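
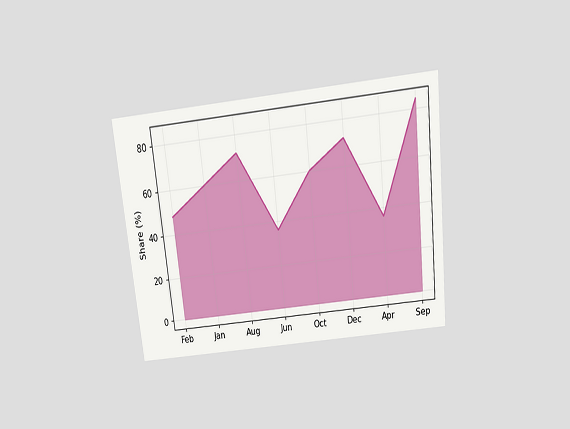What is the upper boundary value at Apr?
The chart is tilted about 6° counter-clockwise and viewed slightly from above. At Apr the upper boundary is at 36%.

36%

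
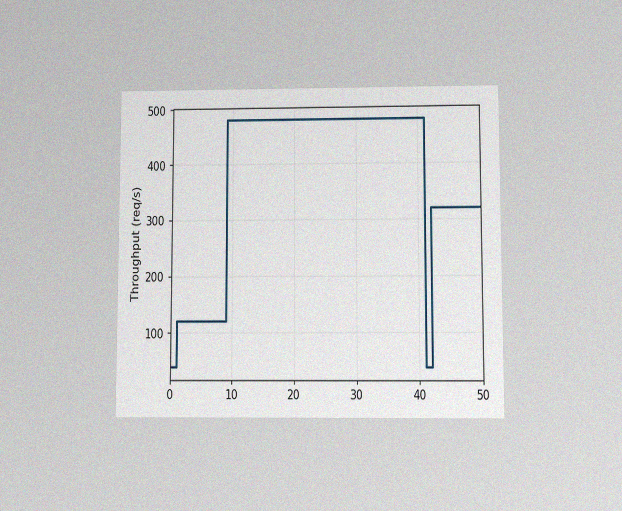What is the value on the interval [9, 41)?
The chart is viewed slightly from below, with some photo noise. On [9, 41) the step sits at 480req/s.

480req/s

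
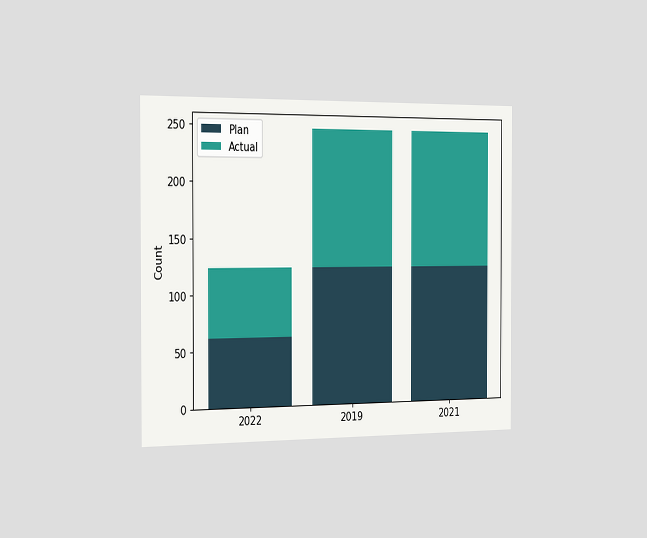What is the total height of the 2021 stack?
248

The chart is viewed slightly from the left. The 2021 stack's top reaches 248 on the y-axis.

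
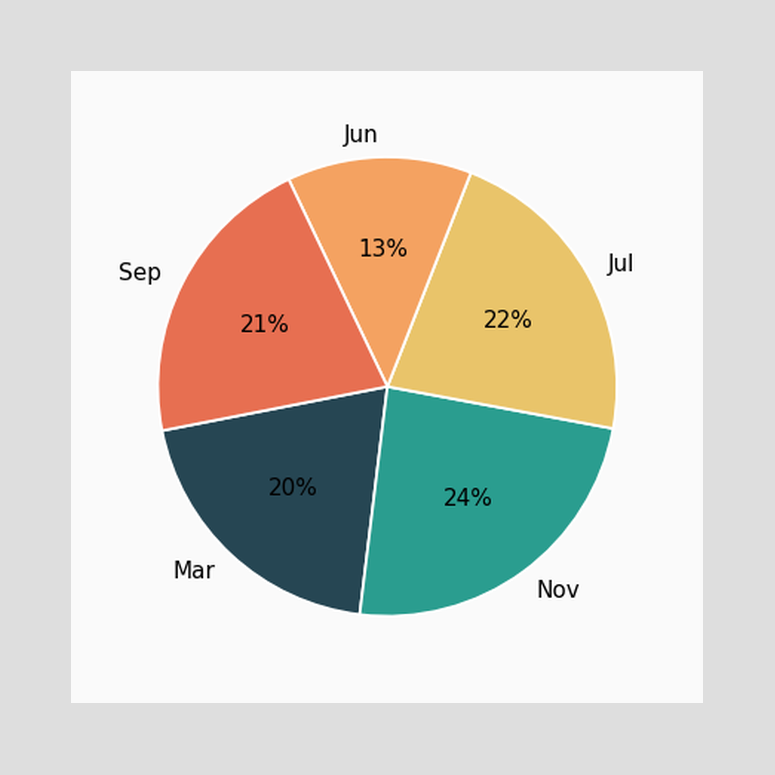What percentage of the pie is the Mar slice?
20%

The Mar slice takes up 20% of the pie.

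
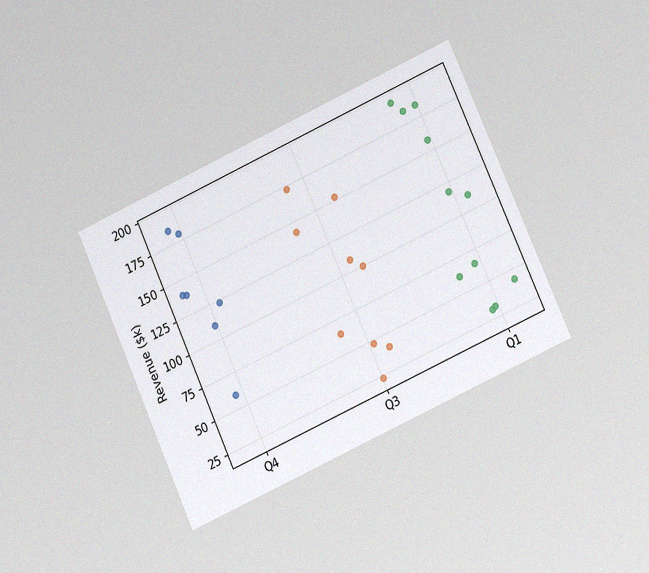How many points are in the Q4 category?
The chart is tilted about 24° counter-clockwise and viewed at a slight angle, with some photo noise. Counting the markers in the Q4 column gives 7.

7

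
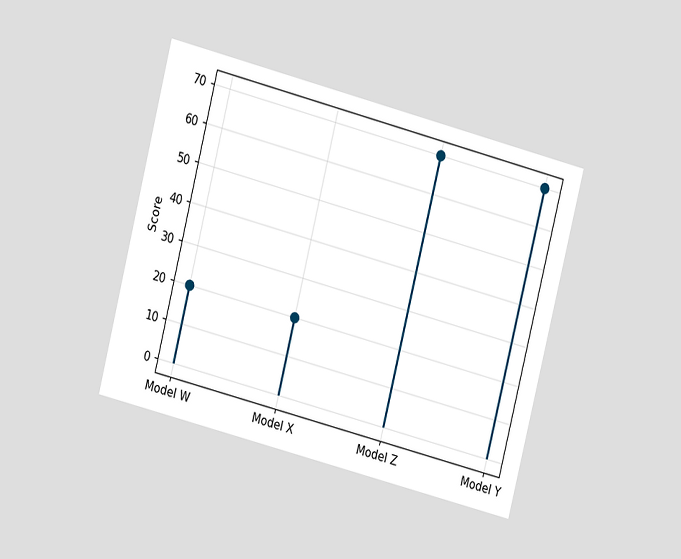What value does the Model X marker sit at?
The chart is tilted about 14° clockwise and viewed at a slight angle. The Model X marker sits at 20.

20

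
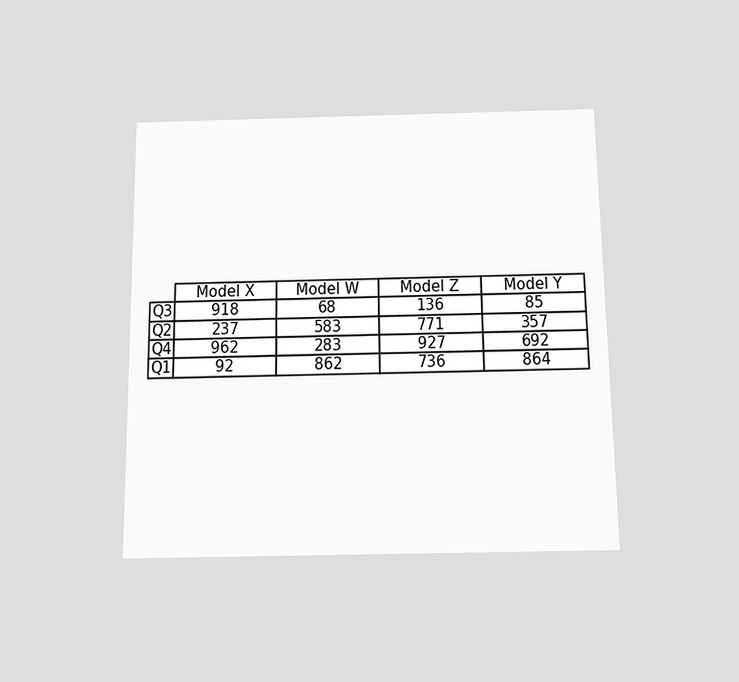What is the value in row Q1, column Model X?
The chart is viewed slightly from below. The (Q1, Model X) cell reads 92.

92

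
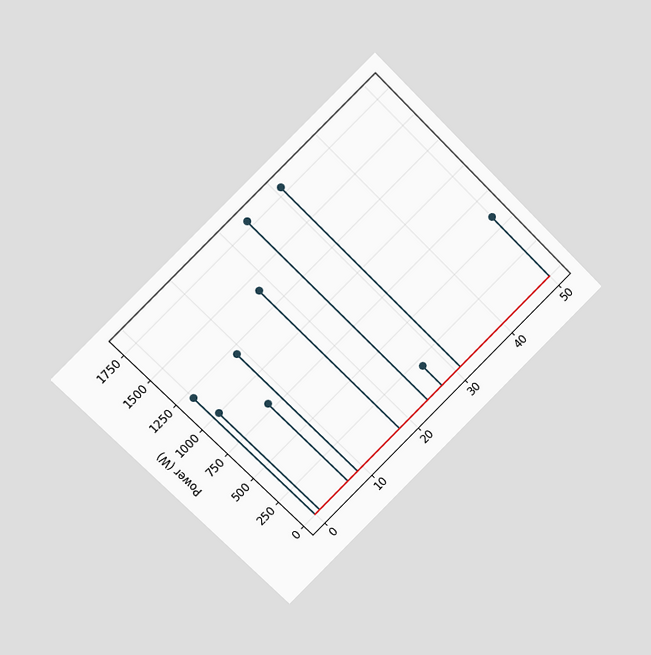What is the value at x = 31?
1800W

The chart is tilted about 45° counter-clockwise and viewed at a slight angle. The stem at x=31 reaches 1800W.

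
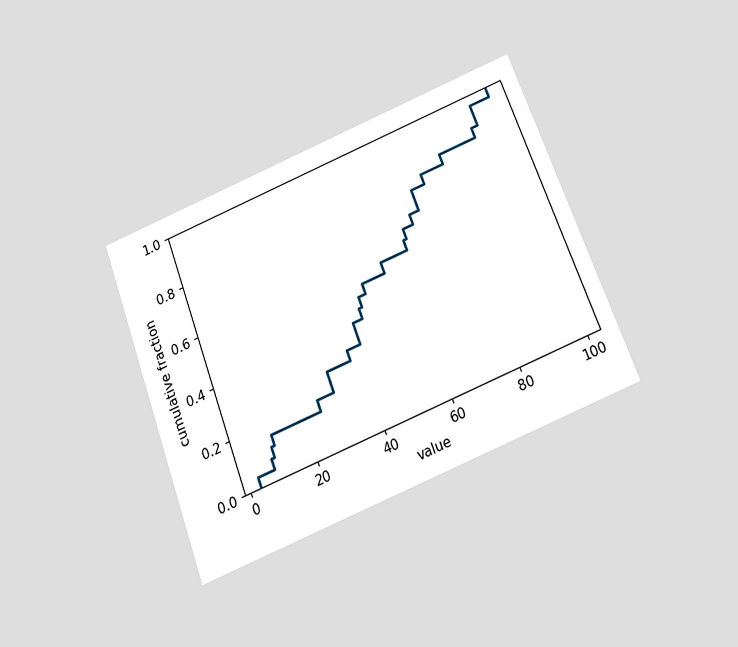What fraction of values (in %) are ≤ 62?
The chart is tilted about 20° counter-clockwise and viewed slightly from below. At x=62 the ECDF step is at 60%.

60%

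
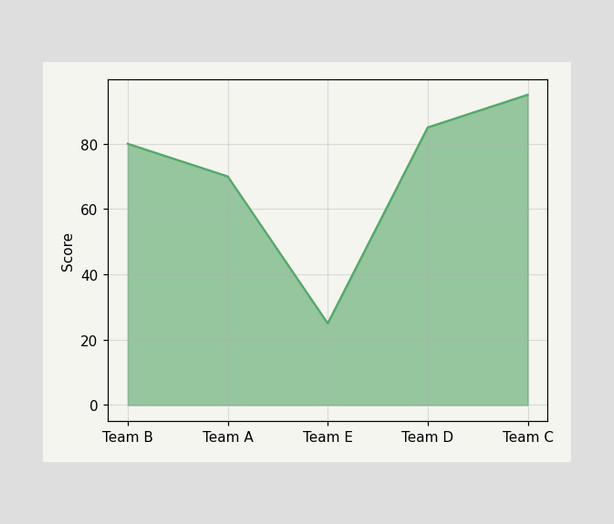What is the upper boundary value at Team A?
70

At Team A the upper boundary is at 70.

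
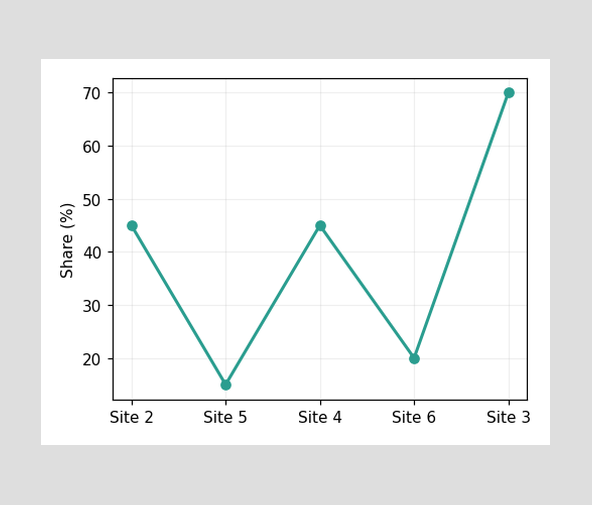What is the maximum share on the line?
70%

The highest point is at Site 3, and reading across to the y-axis gives 70%.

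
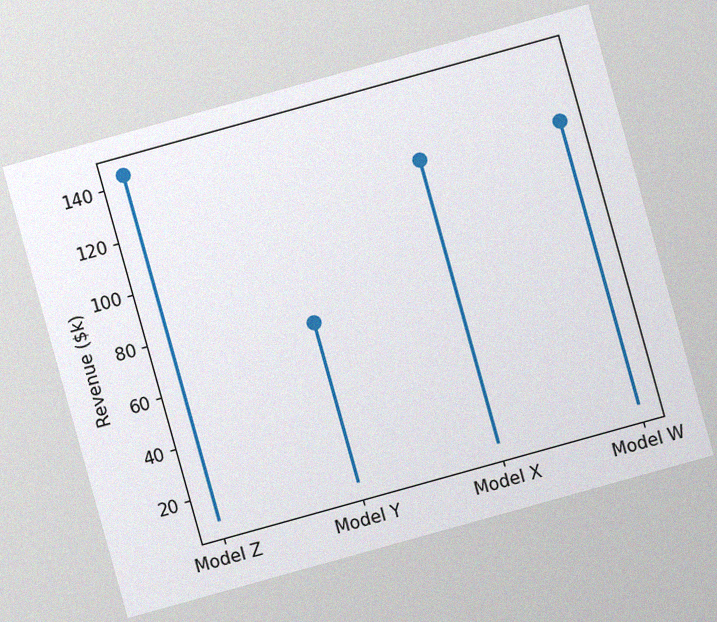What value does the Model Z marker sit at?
The chart is tilted about 16° counter-clockwise, with some photo noise. The Model Z marker sits at $144k.

$144k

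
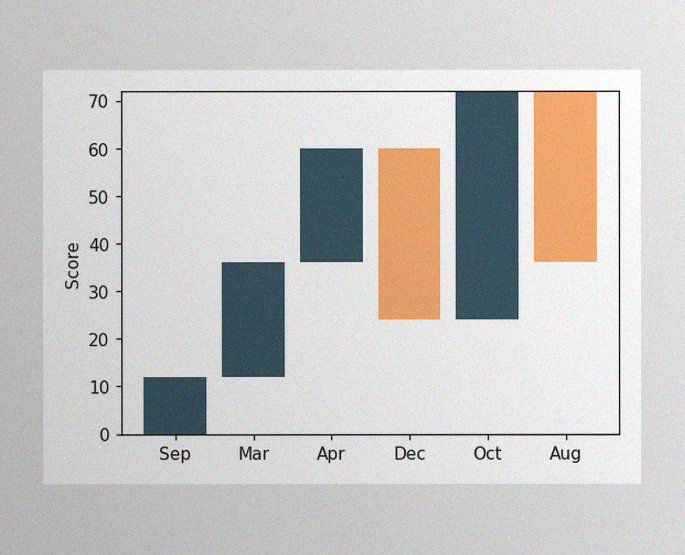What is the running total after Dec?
The image has some photo noise and uneven lighting. After Dec the running total reaches 24.

24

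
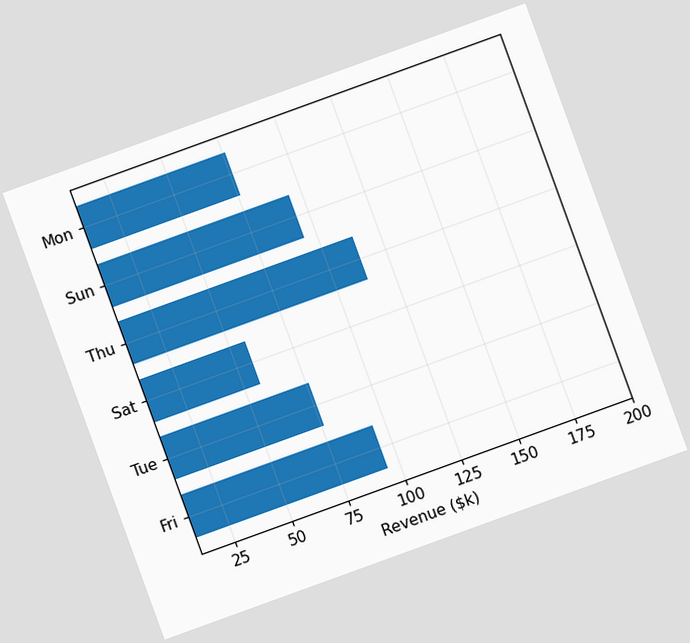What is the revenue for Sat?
The chart is tilted about 20° counter-clockwise. Reading along the chart's x-axis, the Sat bar reaches $57k.

$57k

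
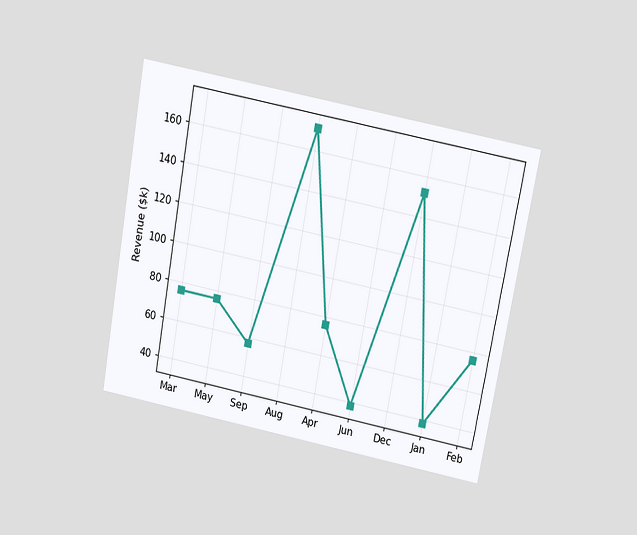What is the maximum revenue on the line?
$171k

The chart is tilted about 10° clockwise and viewed slightly from above. The highest point is at Aug, and reading across to the y-axis gives $171k.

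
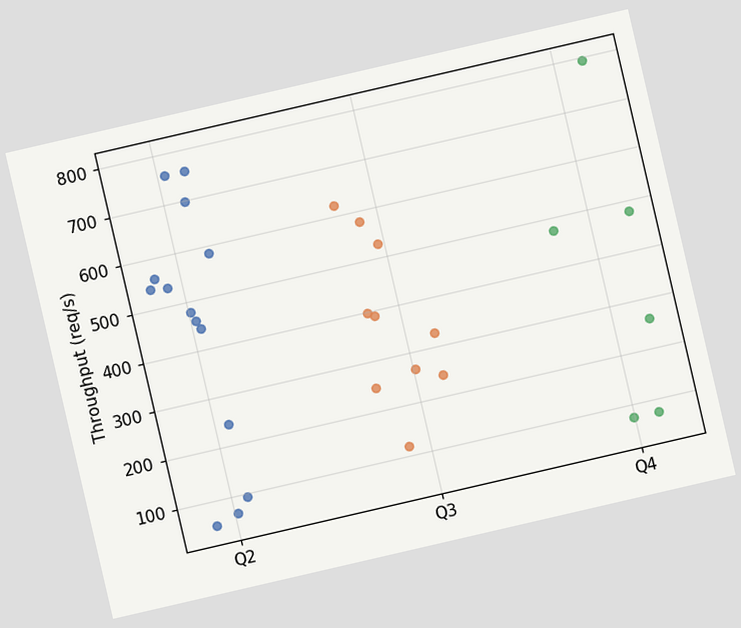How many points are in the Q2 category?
14

The chart is tilted about 13° counter-clockwise. Counting the markers in the Q2 column gives 14.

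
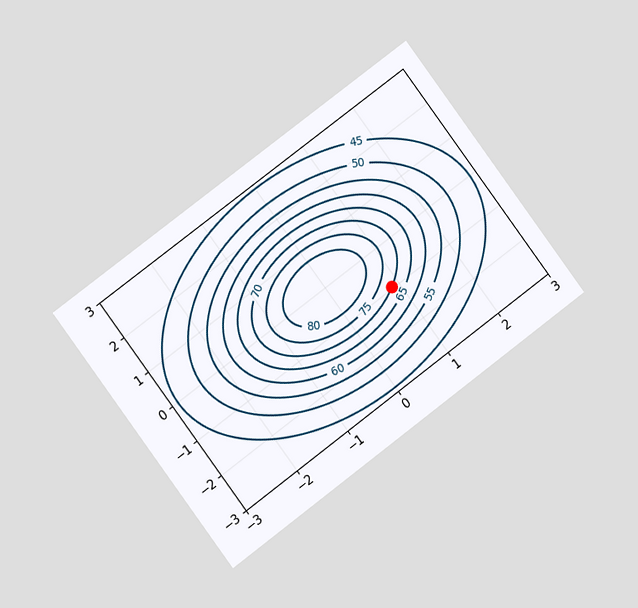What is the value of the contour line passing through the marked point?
The chart is tilted about 37° counter-clockwise and viewed at a slight angle. The marked point sits on the contour labelled 70.

70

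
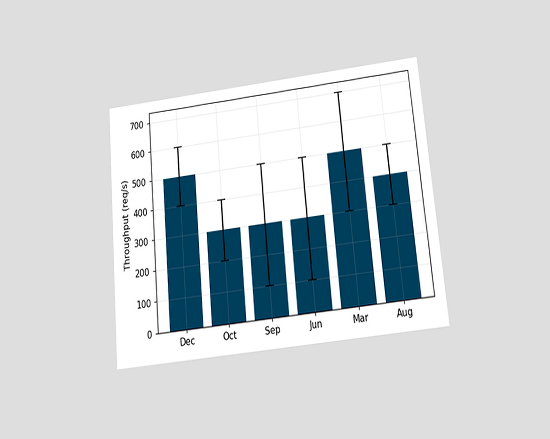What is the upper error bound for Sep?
500req/s

The chart is tilted about 5° counter-clockwise and viewed slightly from below. The Sep bar's upper whisker reaches 500req/s.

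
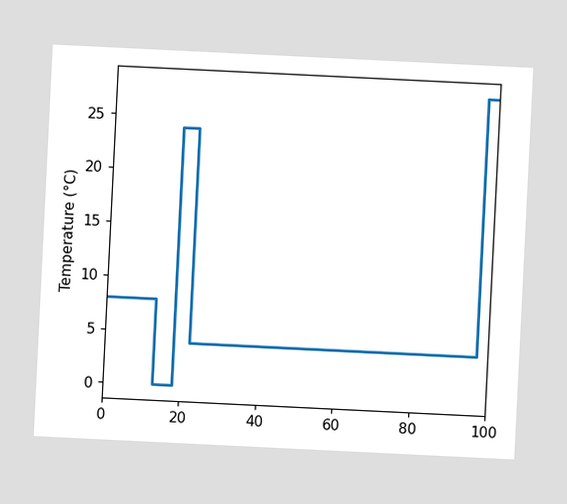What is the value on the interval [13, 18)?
0°C

The chart is tilted about 3° clockwise. On [13, 18) the step sits at 0°C.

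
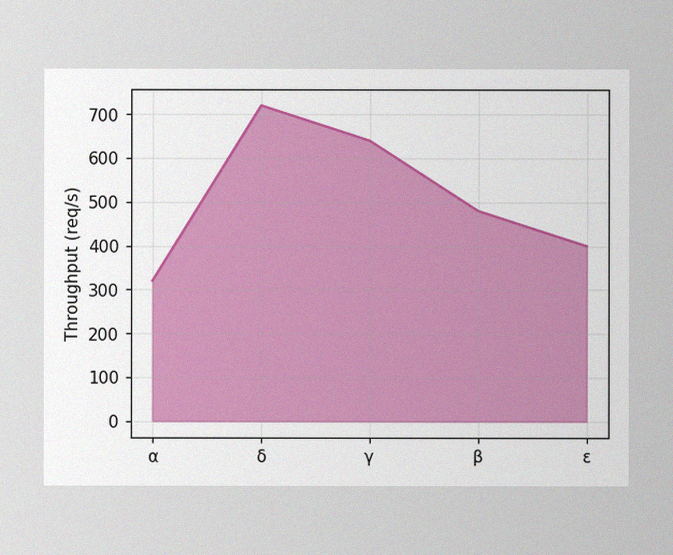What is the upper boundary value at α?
320req/s

The image has some photo noise and uneven lighting. At α the upper boundary is at 320req/s.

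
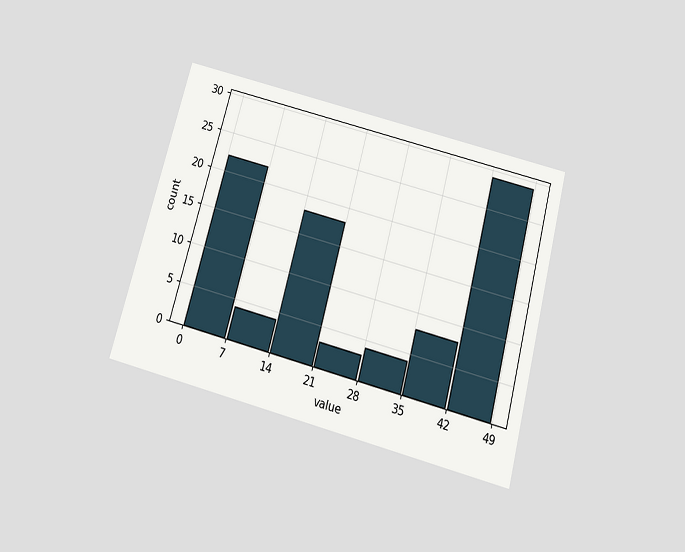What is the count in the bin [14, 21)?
The chart is tilted about 15° clockwise and viewed slightly from below. The [14, 21) bin has height 18.

18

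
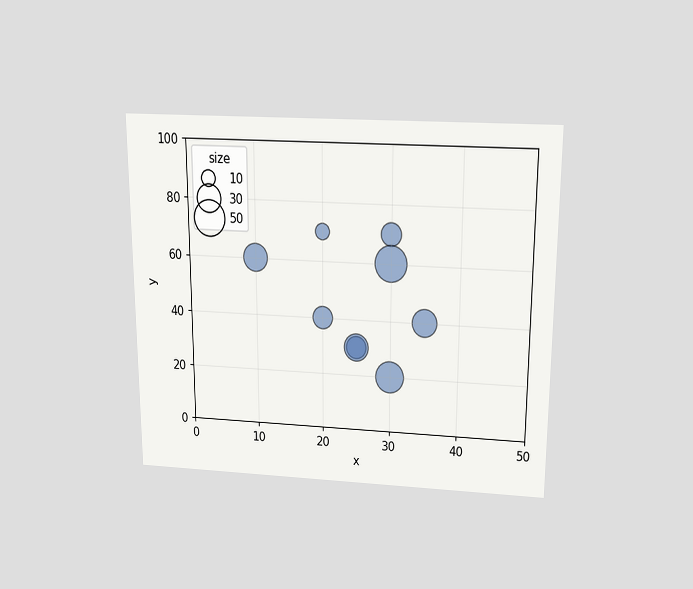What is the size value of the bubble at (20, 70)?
The chart is viewed slightly from above. Matching the bubble at (20, 70) against the size legend gives 10.

10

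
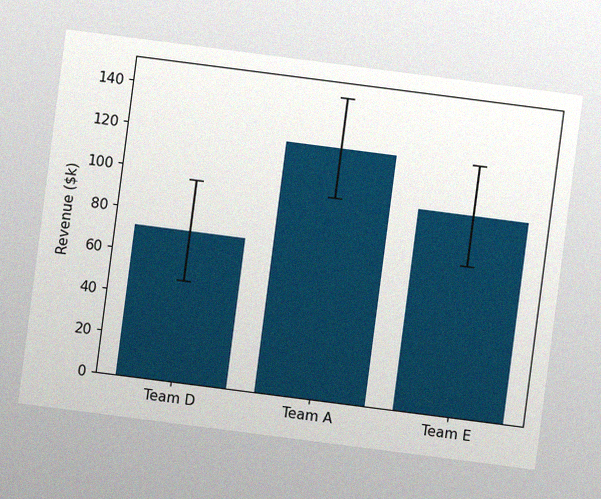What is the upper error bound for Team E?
$120k

The chart is tilted about 7° clockwise, with some photo noise. The Team E bar's upper whisker reaches $120k.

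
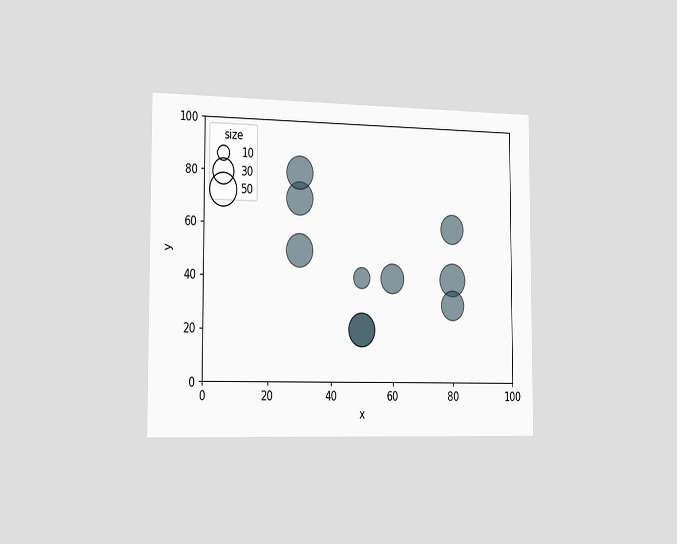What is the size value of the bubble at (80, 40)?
The chart is viewed slightly from the left. Matching the bubble at (80, 40) against the size legend gives 50.

50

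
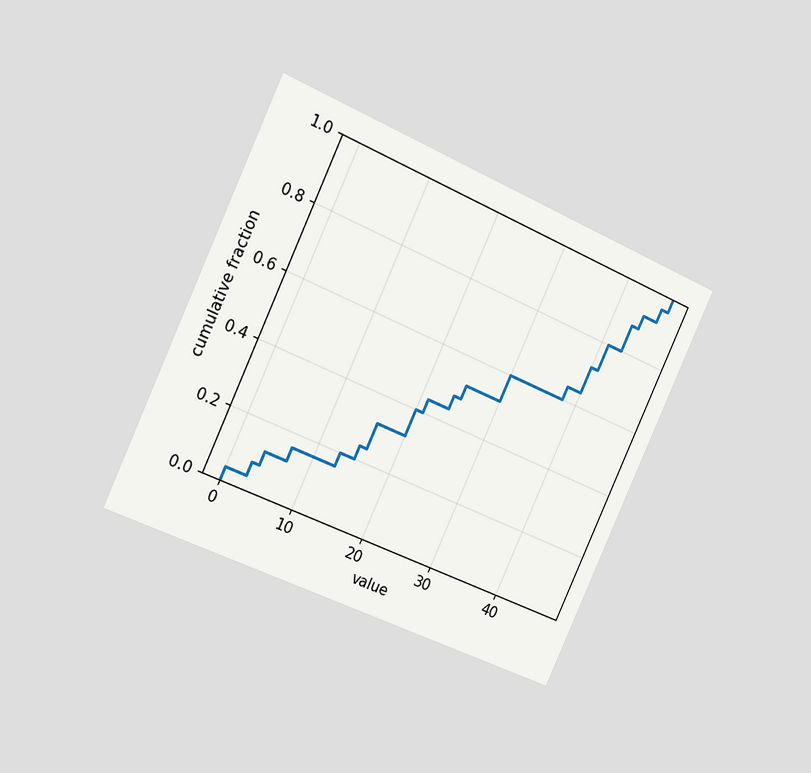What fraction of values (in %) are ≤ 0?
The chart is tilted about 25° clockwise and viewed slightly from the left. At x=0 the ECDF step is at 4%.

4%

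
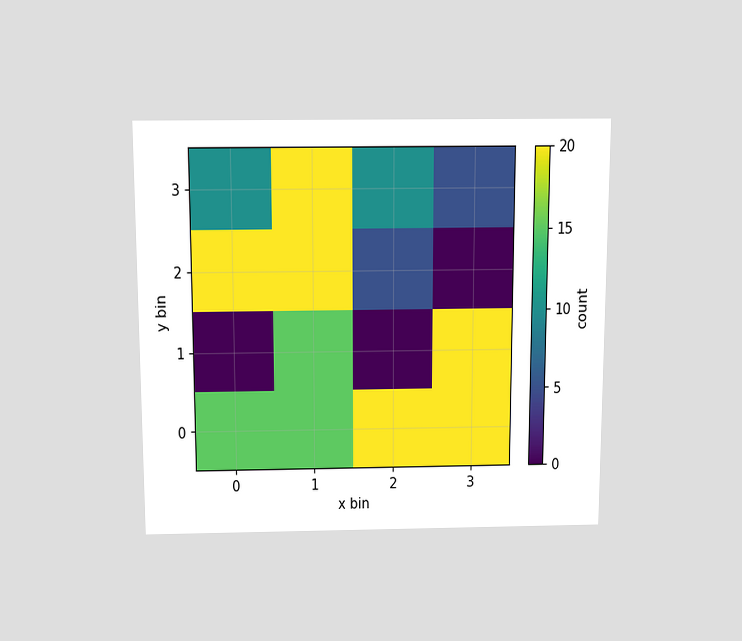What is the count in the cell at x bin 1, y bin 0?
15

The chart is viewed slightly from above. Matching the cell (1, 0) against the colorbar gives 15.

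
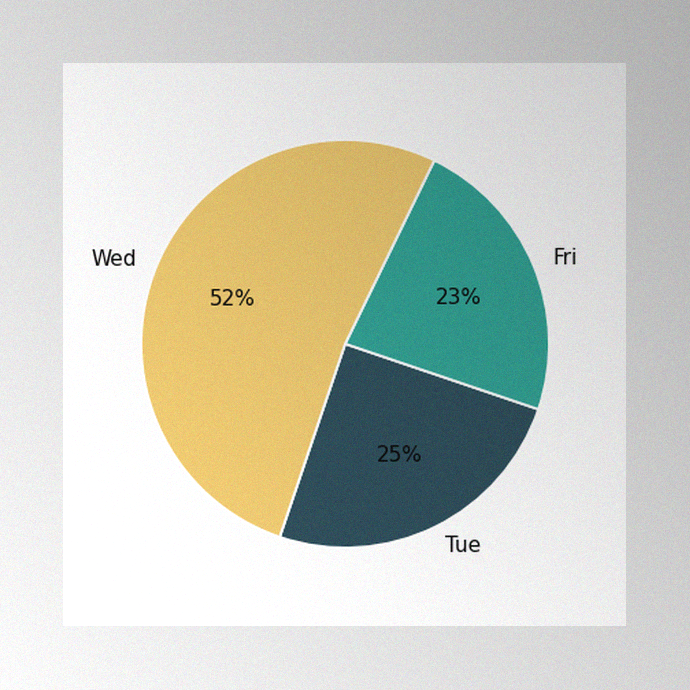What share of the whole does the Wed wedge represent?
52%

The image has some photo noise and uneven lighting. The Wed slice takes up 52% of the pie.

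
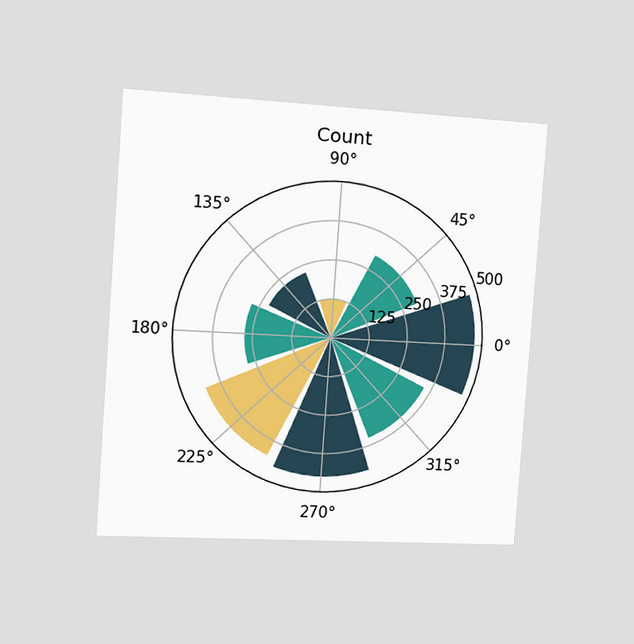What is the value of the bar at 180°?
The chart is tilted about 4° clockwise and viewed slightly from the left. The bar at 180° reaches 275 on the radial axis.

275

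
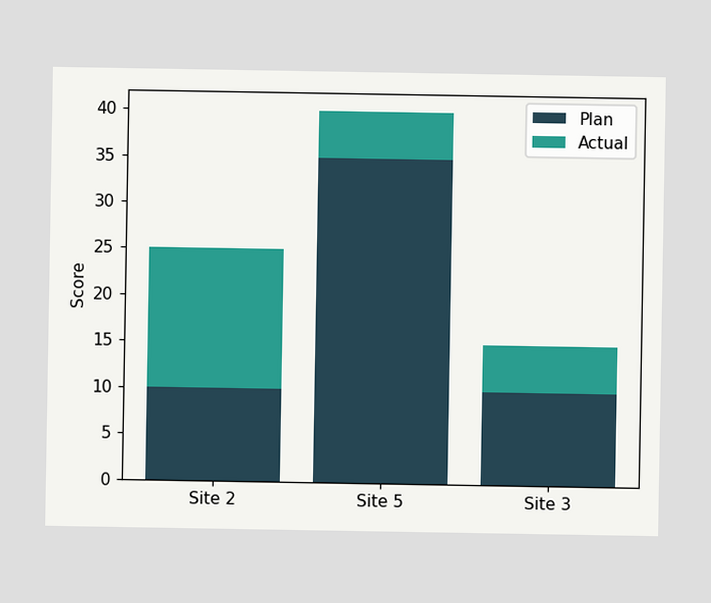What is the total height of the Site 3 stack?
15

The Site 3 stack's top reaches 15 on the y-axis.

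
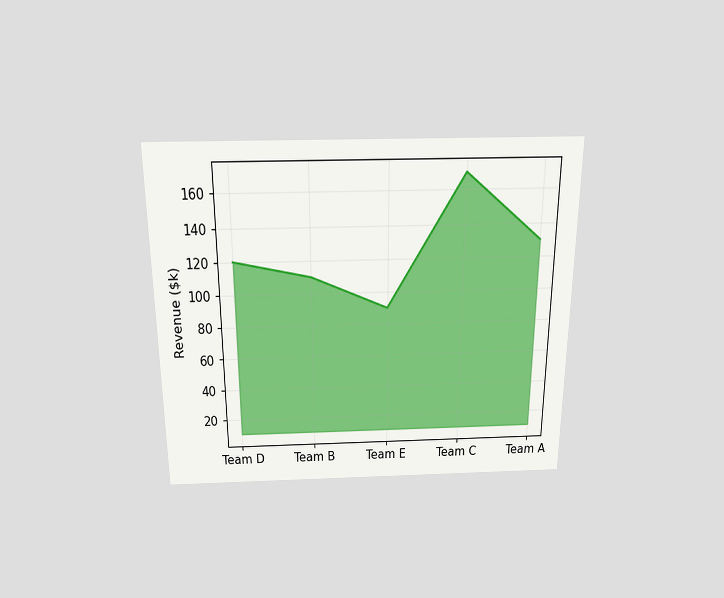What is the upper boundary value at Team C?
The chart is viewed slightly from above. At Team C the upper boundary is at $170k.

$170k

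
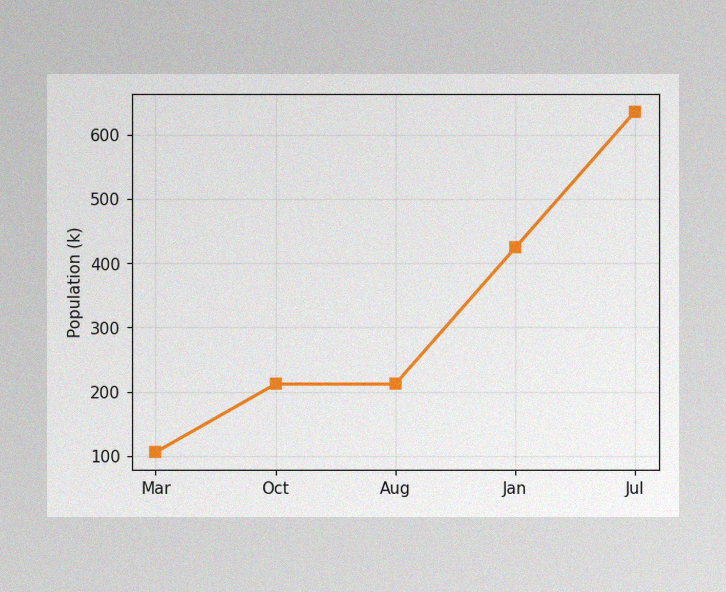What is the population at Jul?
636k

The image has some photo noise and uneven lighting. At Jul, the line is at 636k.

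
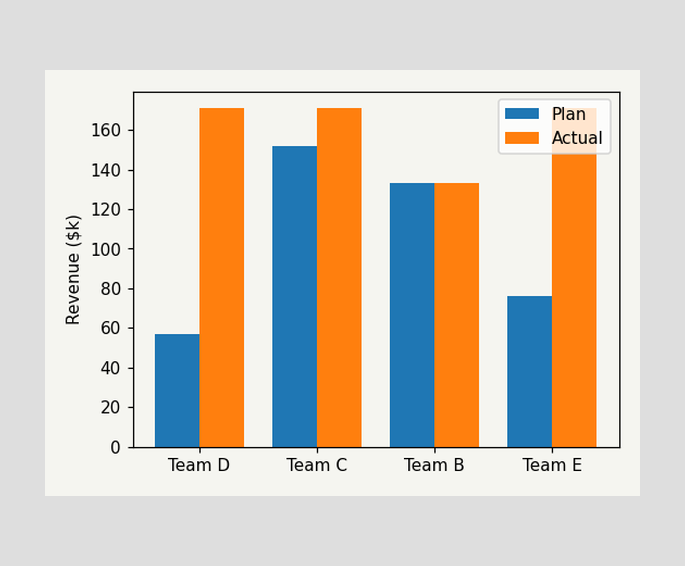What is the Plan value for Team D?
$57k

The Plan bar at Team D reaches $57k on the y-axis.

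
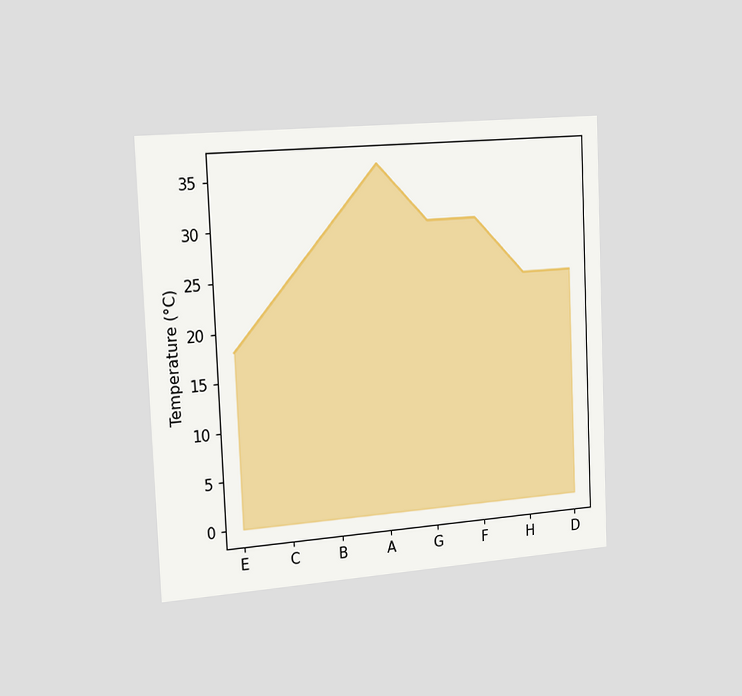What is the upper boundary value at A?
The chart is tilted about 3° counter-clockwise and viewed slightly from the left. At A the upper boundary is at 36°C.

36°C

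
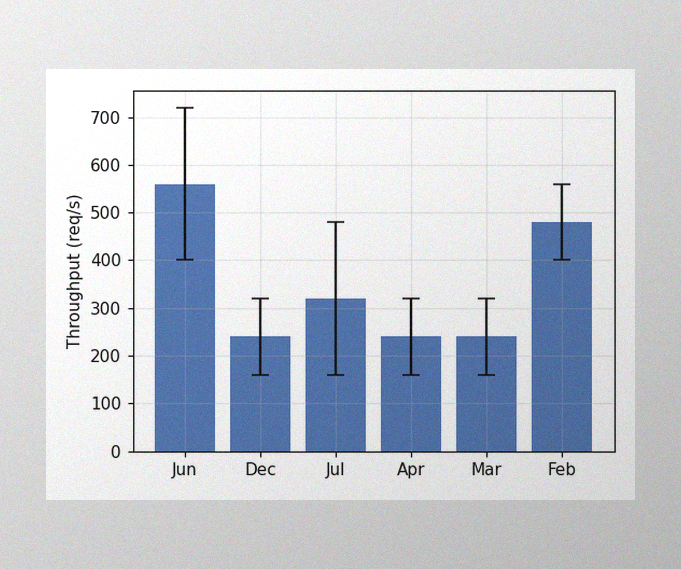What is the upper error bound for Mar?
320req/s

The image has some photo noise and uneven lighting. The Mar bar's upper whisker reaches 320req/s.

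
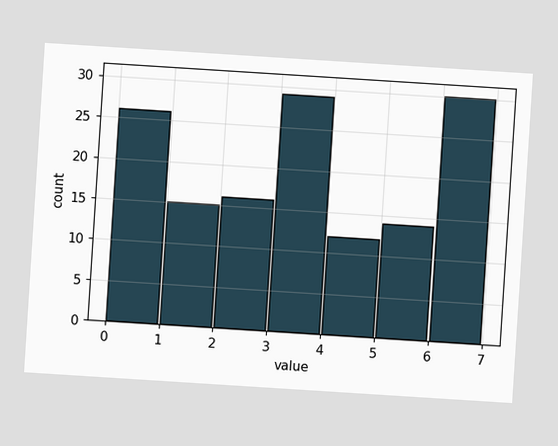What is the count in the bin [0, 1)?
The chart is tilted about 4° clockwise. The [0, 1) bin has height 26.

26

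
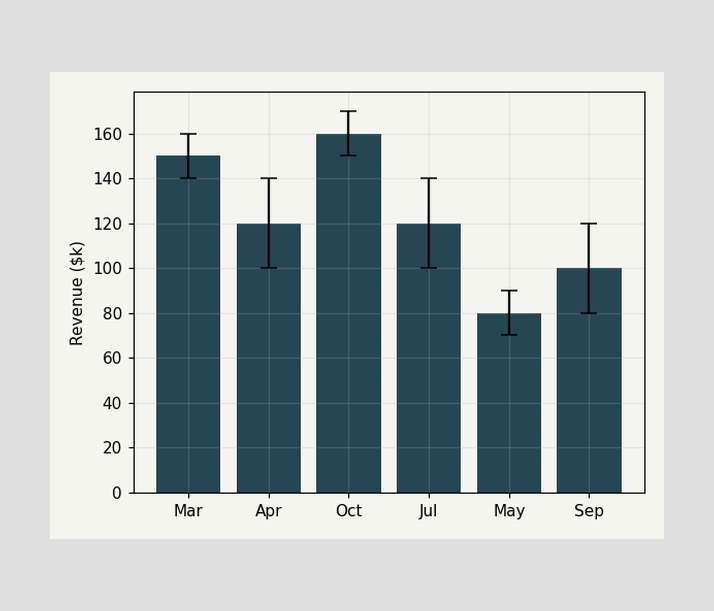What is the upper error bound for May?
$90k

The May bar's upper whisker reaches $90k.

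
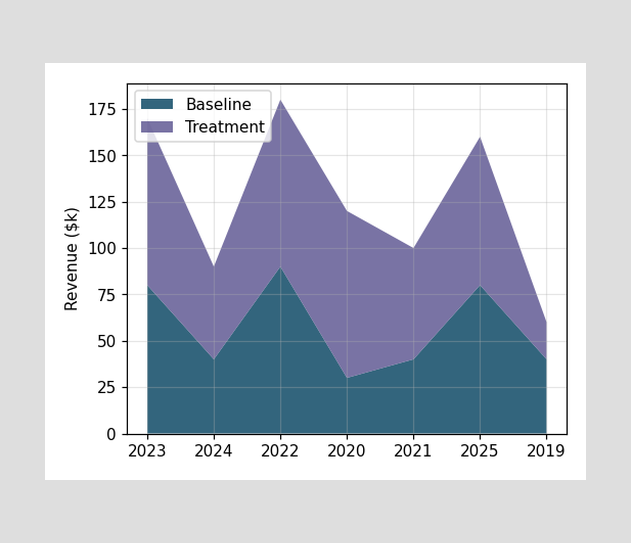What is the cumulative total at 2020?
The stacked total at 2020 reaches $120k.

$120k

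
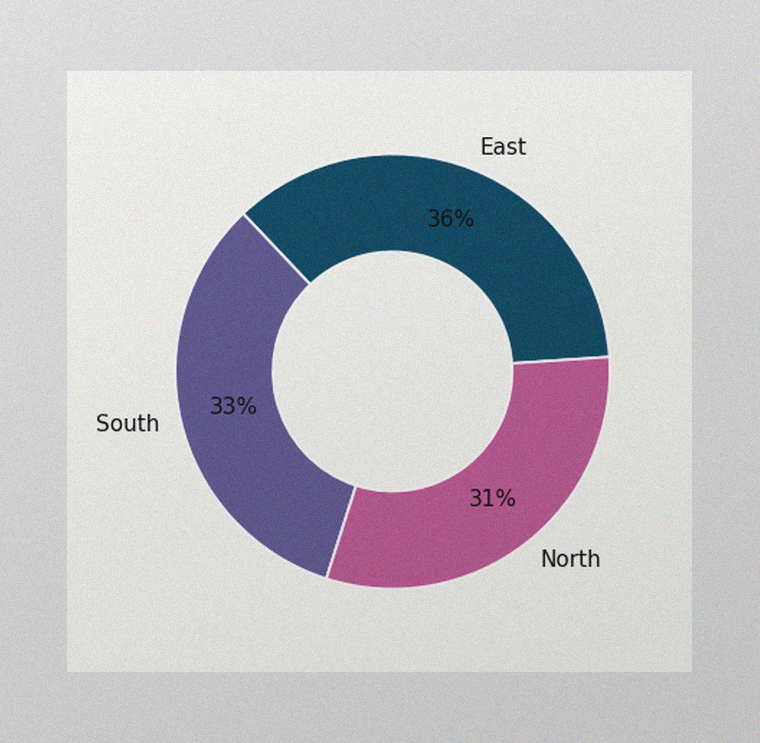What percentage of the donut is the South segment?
The image has some photo noise and uneven lighting. The South segment takes up 33% of the ring.

33%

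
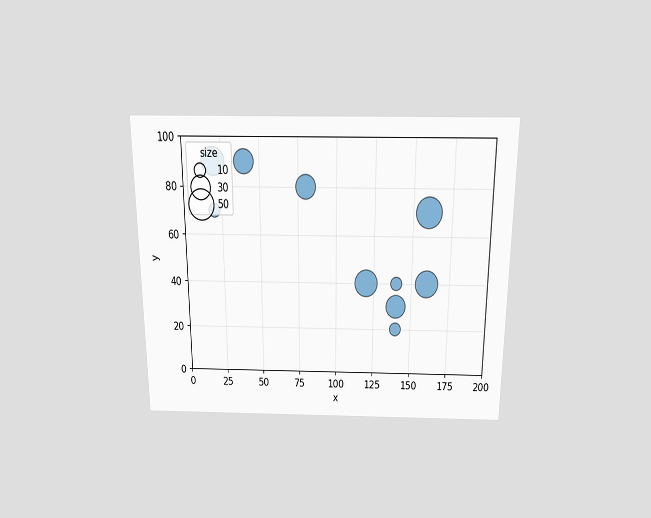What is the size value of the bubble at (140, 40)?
The chart is viewed slightly from above. Matching the bubble at (140, 40) against the size legend gives 10.

10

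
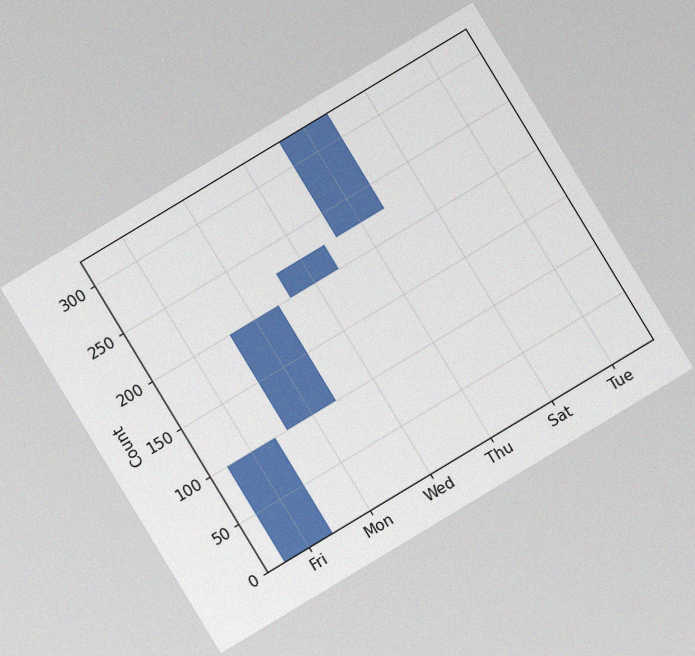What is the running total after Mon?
200

The chart is tilted about 31° counter-clockwise, with some photo noise. After Mon the running total reaches 200.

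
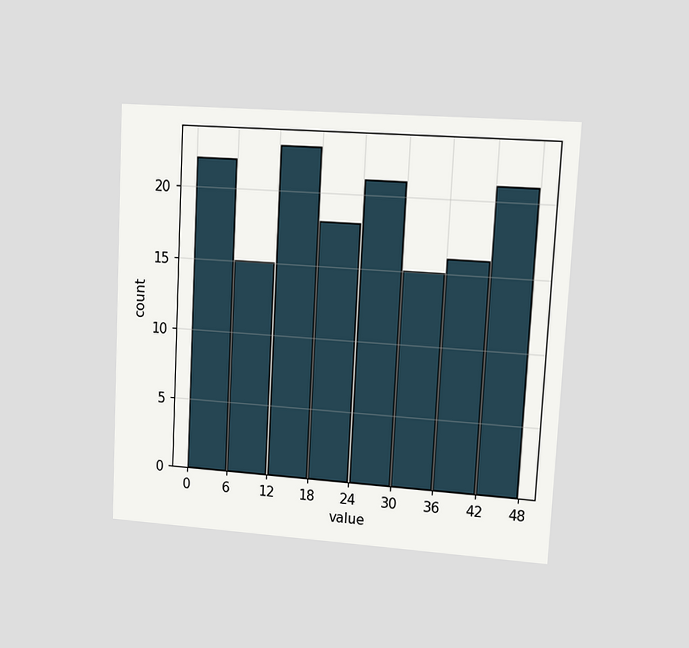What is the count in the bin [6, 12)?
15

The chart is tilted about 3° clockwise and viewed at a slight angle. The [6, 12) bin has height 15.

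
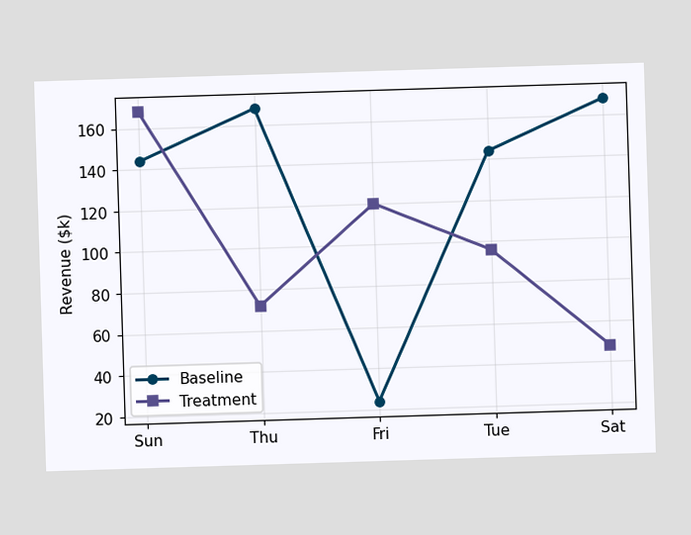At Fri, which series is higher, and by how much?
Treatment, by $96k

At Fri, Treatment sits above the other line by $96k.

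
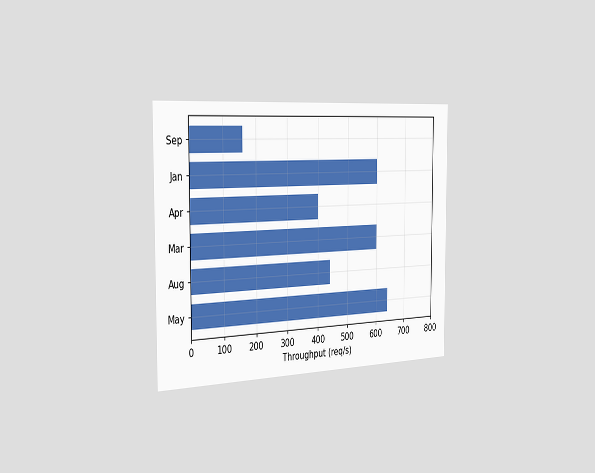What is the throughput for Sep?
160req/s

The chart is viewed slightly from the left. Reading along the chart's x-axis, the Sep bar reaches 160req/s.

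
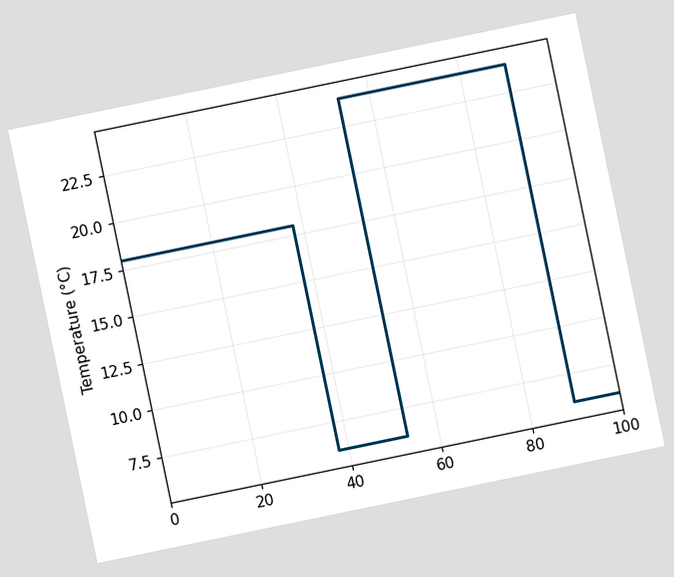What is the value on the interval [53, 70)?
24°C

The chart is tilted about 12° counter-clockwise. On [53, 70) the step sits at 24°C.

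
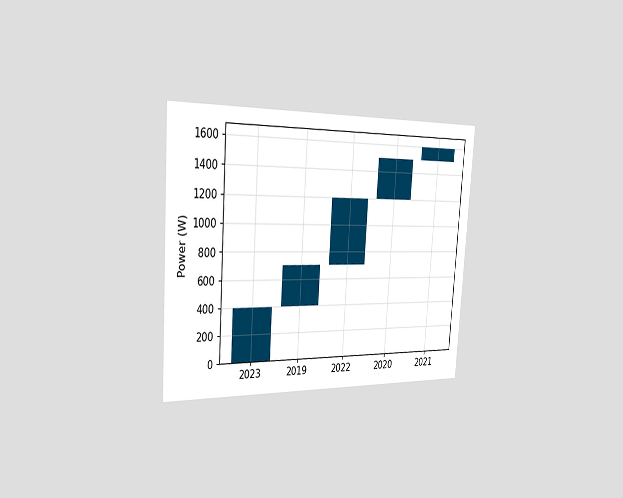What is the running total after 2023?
The chart is tilted about 4° clockwise and viewed slightly from the left. After 2023 the running total reaches 400W.

400W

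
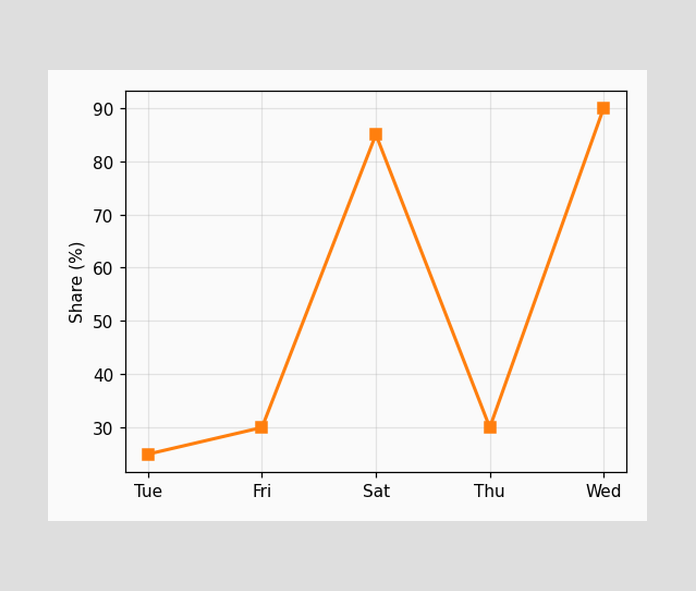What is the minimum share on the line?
The lowest point is at Tue, and reading across to the y-axis gives 25%.

25%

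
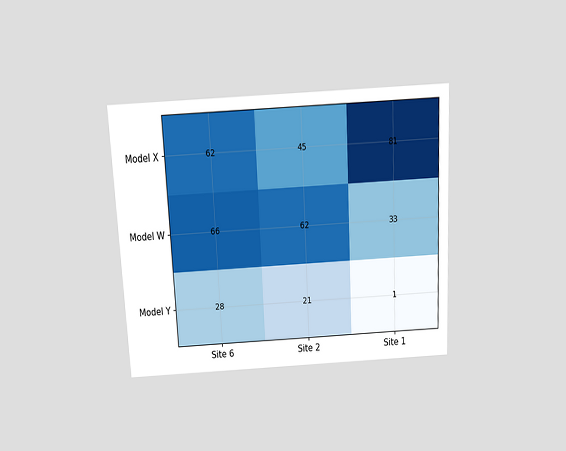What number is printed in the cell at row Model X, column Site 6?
62

The chart is tilted about 3° counter-clockwise and viewed slightly from above. The (Model X, Site 6) cell reads 62.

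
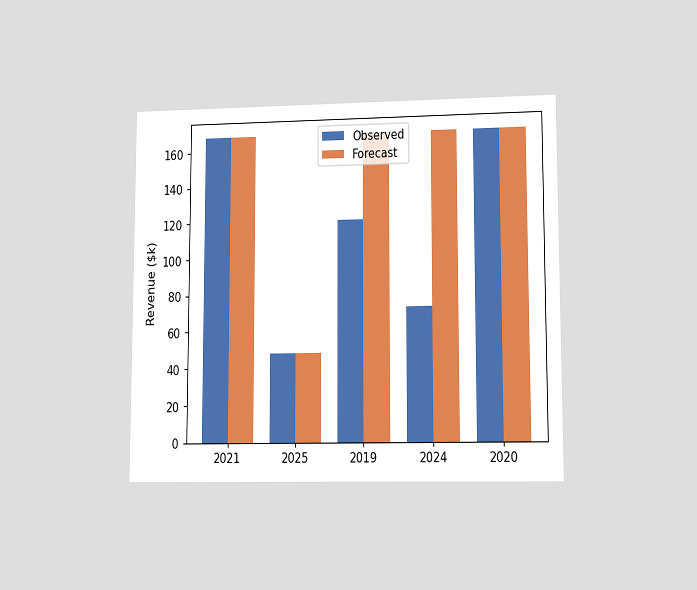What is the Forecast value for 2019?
The chart is viewed at a slight angle. The Forecast bar at 2019 reaches $168k on the y-axis.

$168k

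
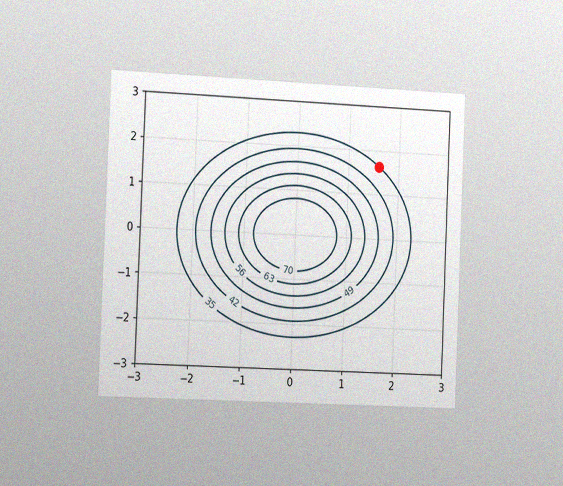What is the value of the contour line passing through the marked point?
The chart is tilted about 2° clockwise and viewed slightly from the left, with some photo noise. The marked point sits on the contour labelled 35.

35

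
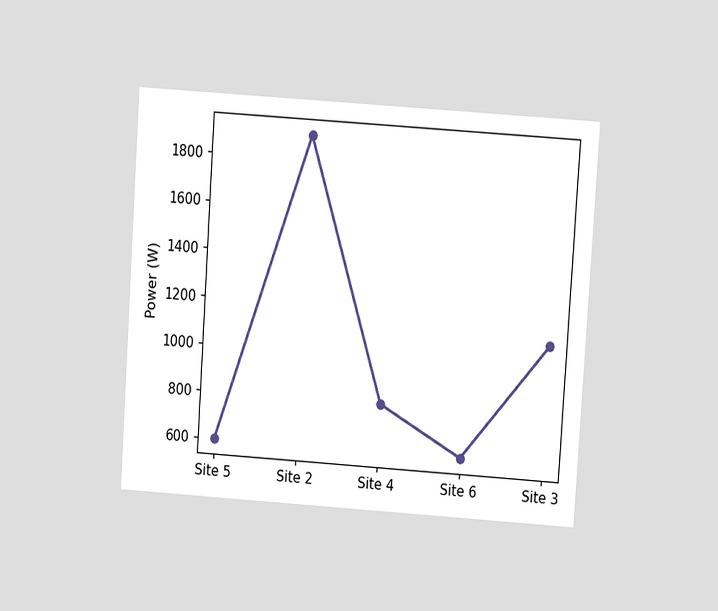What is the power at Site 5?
The chart is tilted about 4° clockwise and viewed at a slight angle. At Site 5, the line is at 600W.

600W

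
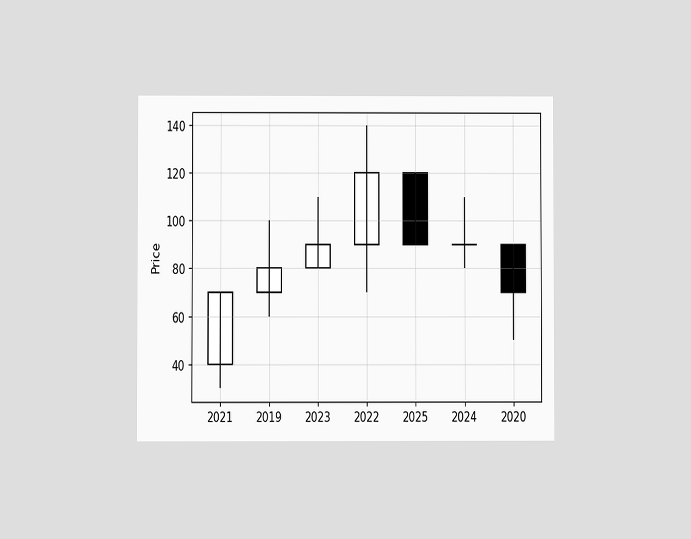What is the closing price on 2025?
90

The chart is viewed at a slight angle. The 2025 candle closes at 90.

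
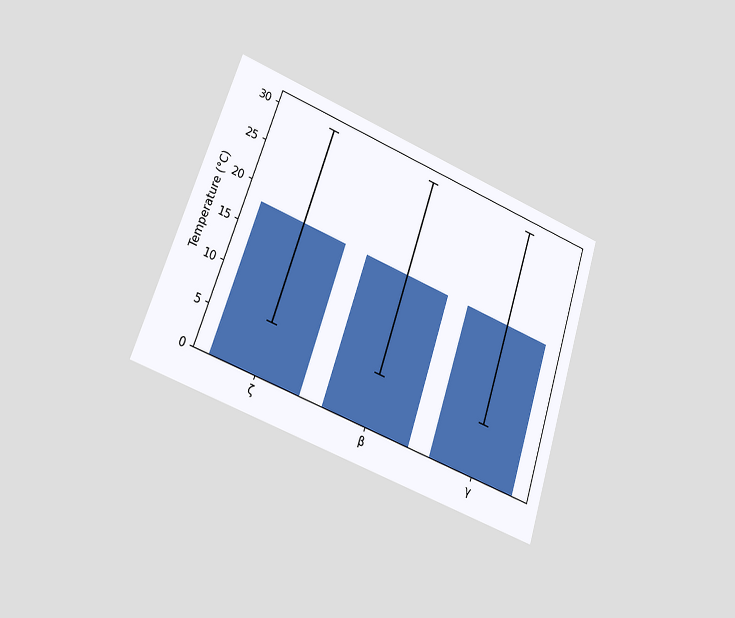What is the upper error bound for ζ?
30°C

The chart is tilted about 19° clockwise and viewed at a slight angle. The ζ bar's upper whisker reaches 30°C.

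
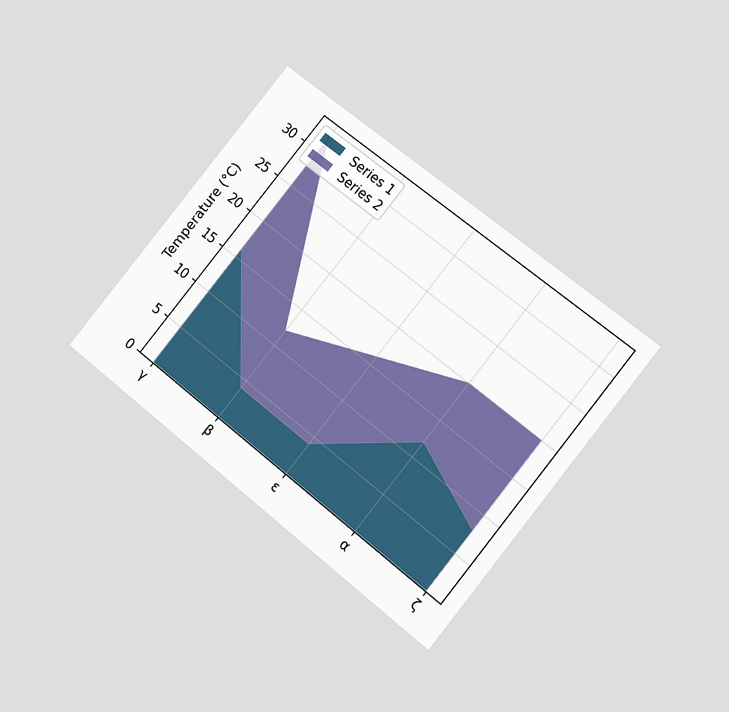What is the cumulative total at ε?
The chart is tilted about 39° clockwise and viewed at a slight angle. The stacked total at ε reaches 16°C.

16°C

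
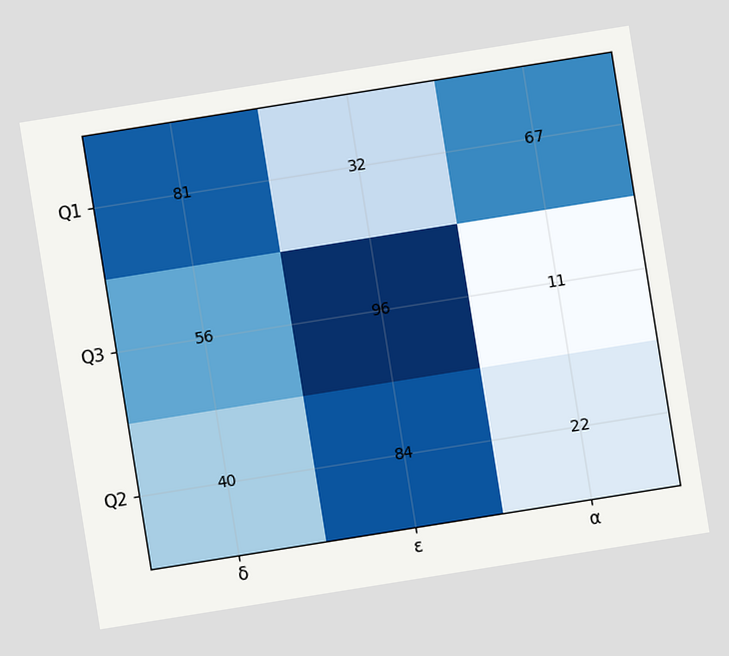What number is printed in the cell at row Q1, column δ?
81

The chart is tilted about 9° counter-clockwise. The (Q1, δ) cell reads 81.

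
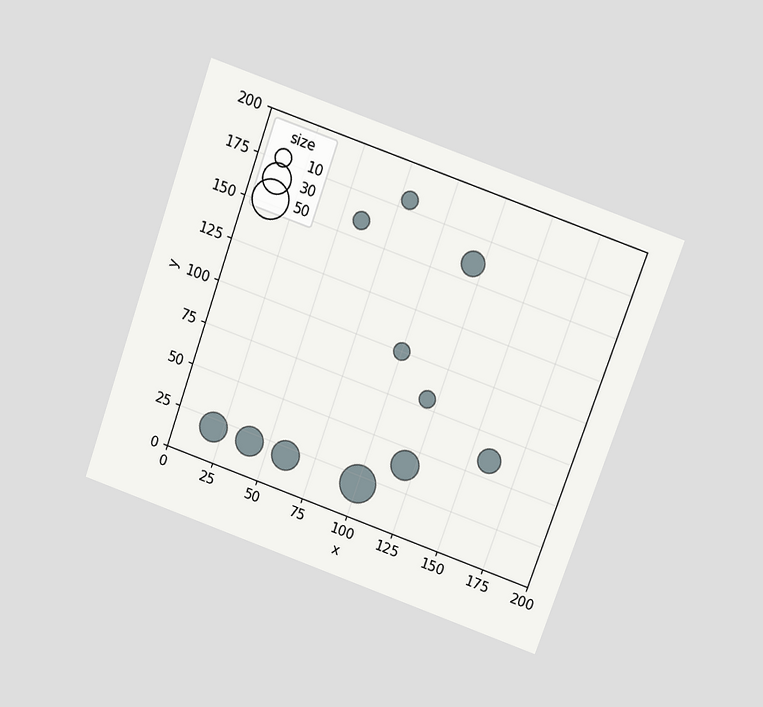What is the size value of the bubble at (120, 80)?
10

The chart is tilted about 19° clockwise and viewed slightly from above. Matching the bubble at (120, 80) against the size legend gives 10.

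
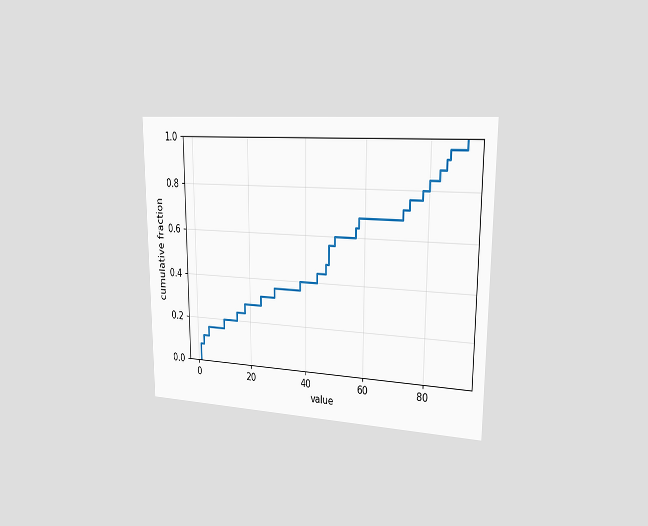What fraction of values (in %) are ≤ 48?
56%

The chart is viewed slightly from the right. At x=48 the ECDF step is at 56%.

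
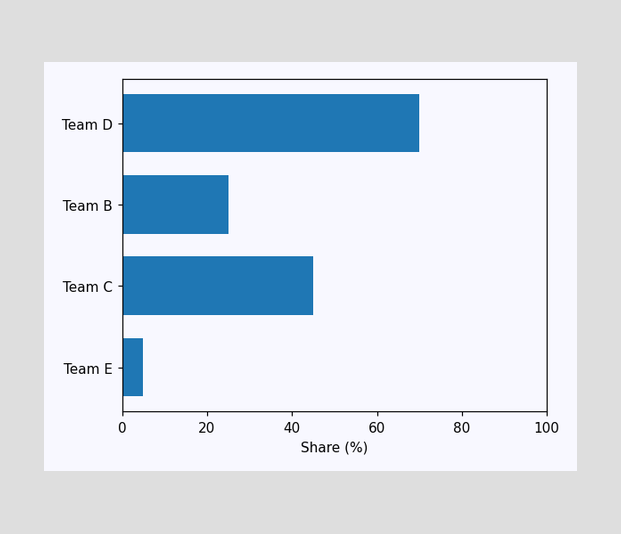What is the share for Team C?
Reading along the chart's x-axis, the Team C bar reaches 45%.

45%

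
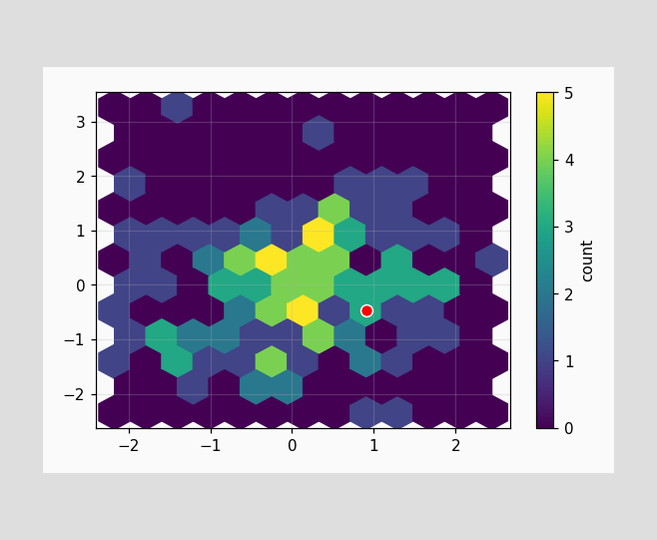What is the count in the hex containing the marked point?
The marked hex reads 3 on the colorbar.

3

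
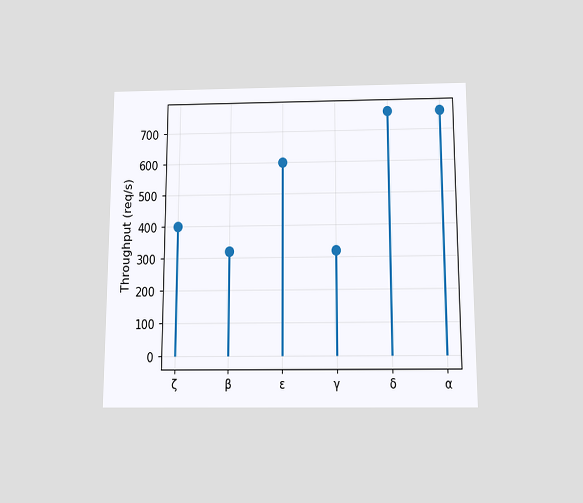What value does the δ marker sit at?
The chart is viewed slightly from below. The δ marker sits at 760req/s.

760req/s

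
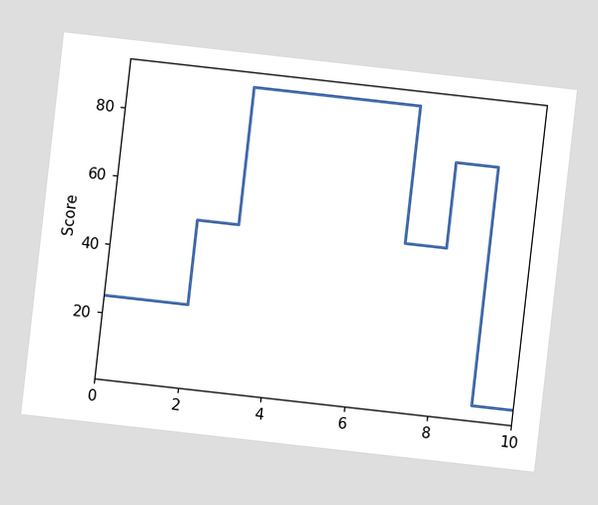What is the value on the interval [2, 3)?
The chart is tilted about 6° clockwise. On [2, 3) the step sits at 50.

50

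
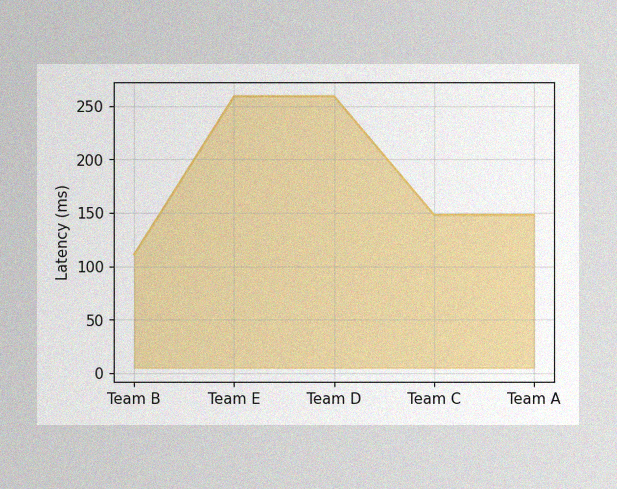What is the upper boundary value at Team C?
The image has some photo noise and uneven lighting. At Team C the upper boundary is at 148ms.

148ms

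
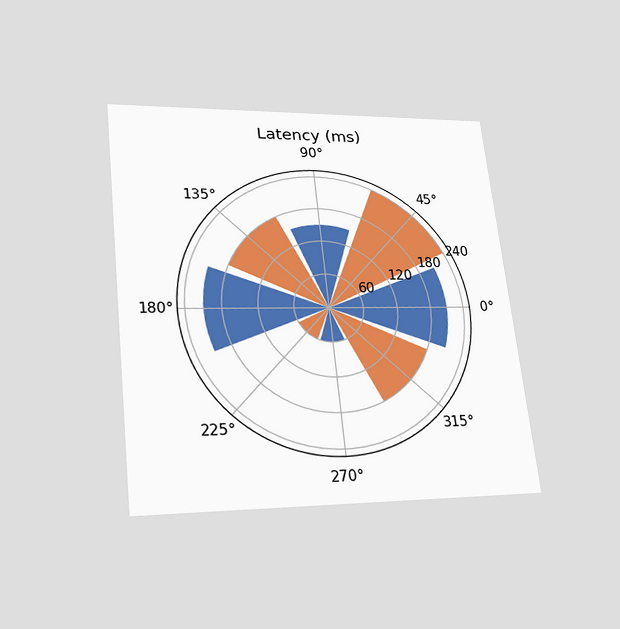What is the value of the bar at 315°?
The chart is tilted about 6° counter-clockwise and viewed slightly from below. The bar at 315° reaches 180ms on the radial axis.

180ms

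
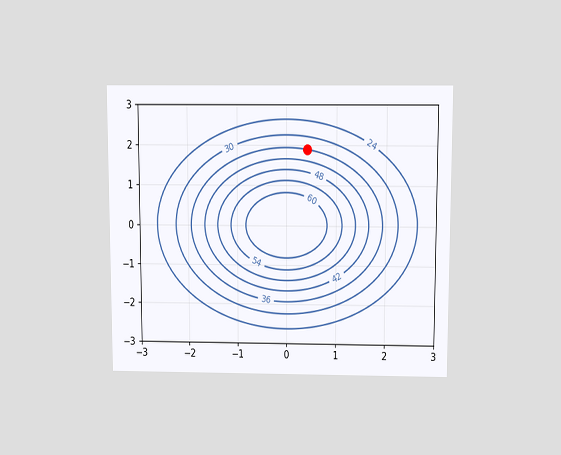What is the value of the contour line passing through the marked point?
The chart is viewed slightly from above. The marked point sits on the contour labelled 36.

36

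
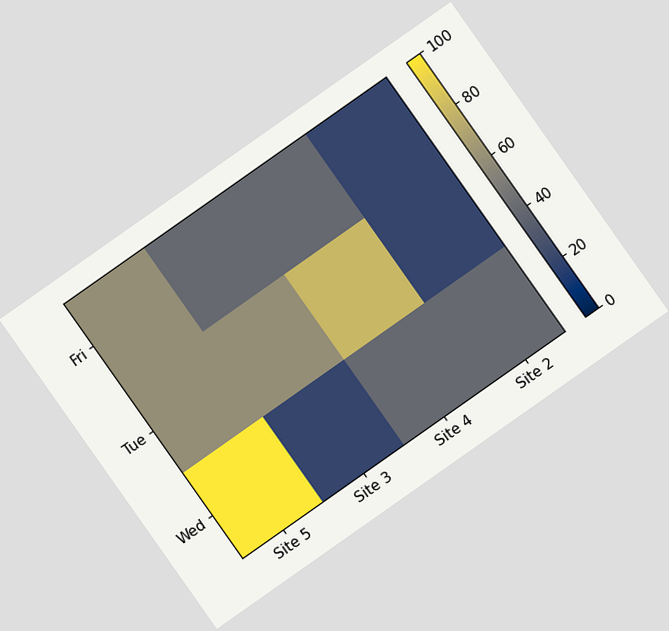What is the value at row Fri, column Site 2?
The chart is tilted about 35° counter-clockwise. Matching cell (Fri, Site 2) against the colorbar gives 20.

20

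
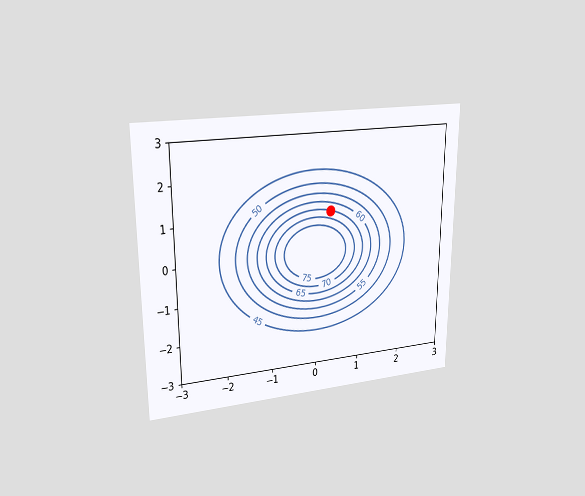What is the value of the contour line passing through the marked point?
The chart is viewed at a slight angle. The marked point sits on the contour labelled 65.

65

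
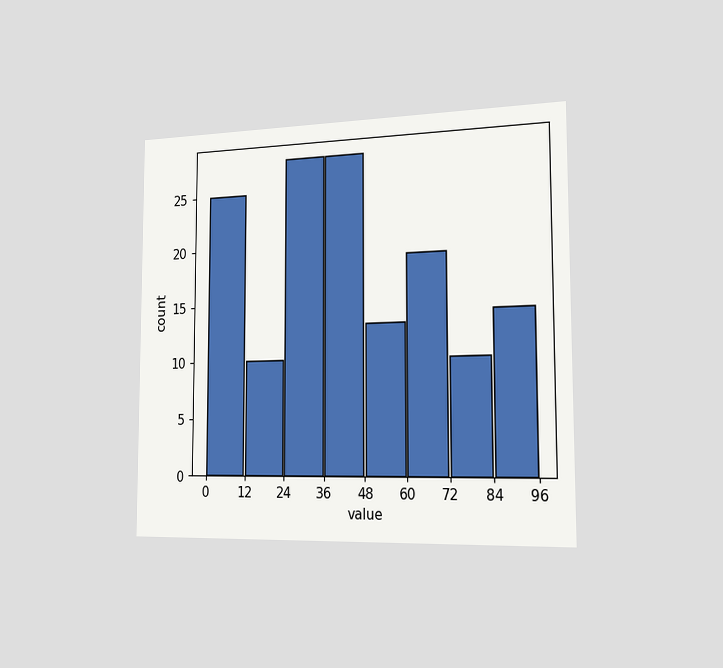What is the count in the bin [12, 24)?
The chart is viewed slightly from the right. The [12, 24) bin has height 10.

10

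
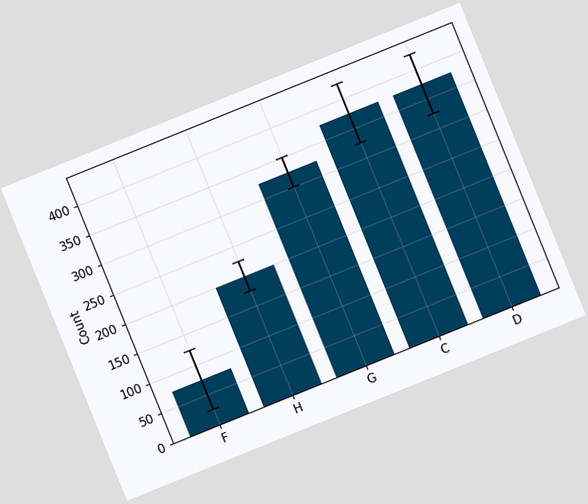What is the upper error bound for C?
425

The chart is tilted about 22° counter-clockwise. The C bar's upper whisker reaches 425.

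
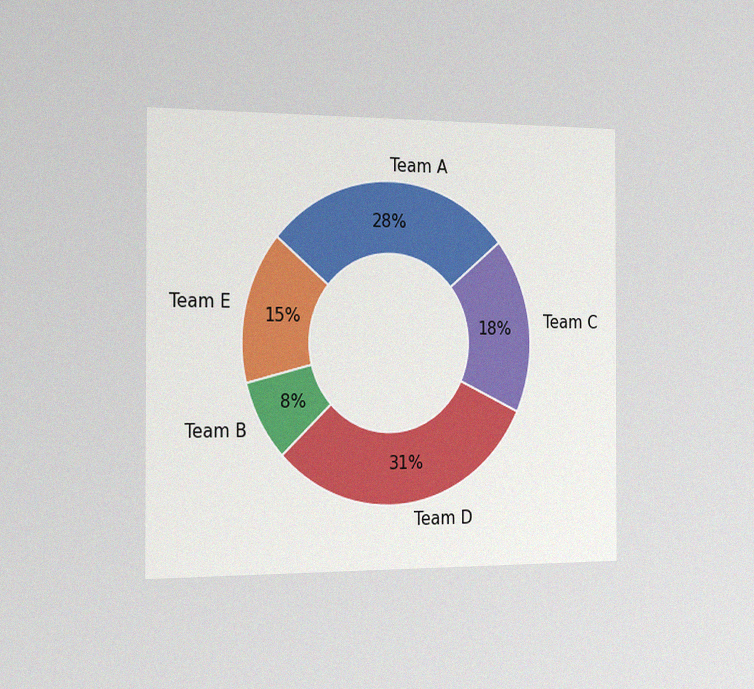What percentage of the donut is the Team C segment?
18%

The chart is viewed slightly from the left, with some photo noise. The Team C segment takes up 18% of the ring.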